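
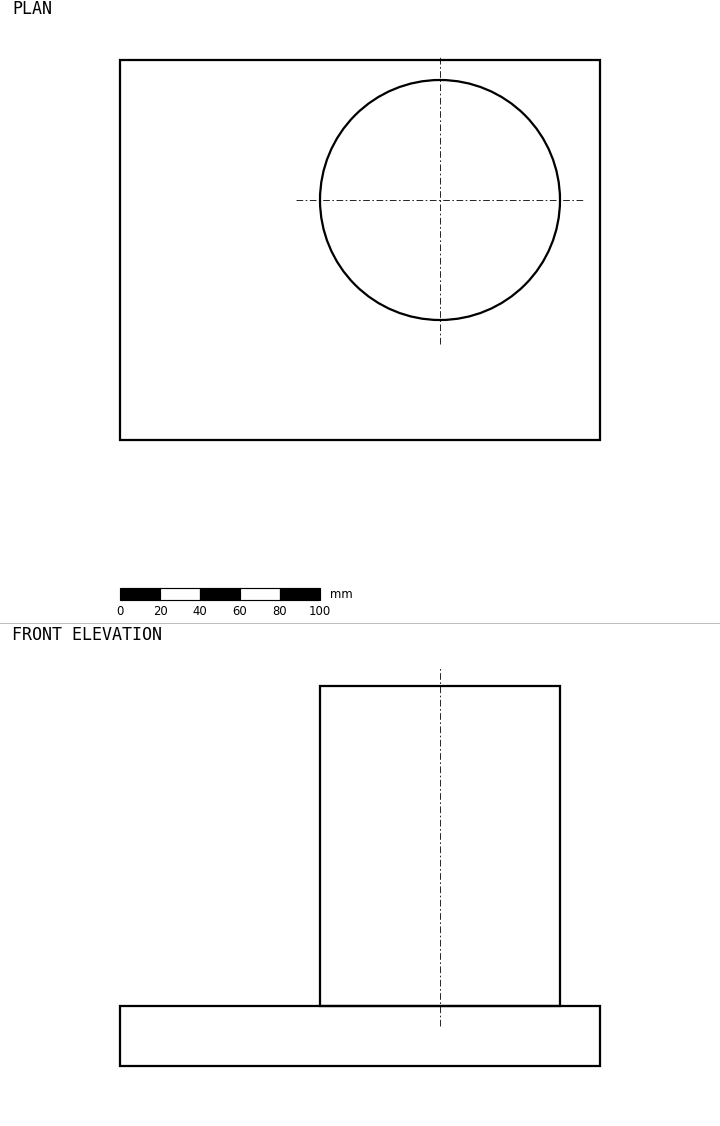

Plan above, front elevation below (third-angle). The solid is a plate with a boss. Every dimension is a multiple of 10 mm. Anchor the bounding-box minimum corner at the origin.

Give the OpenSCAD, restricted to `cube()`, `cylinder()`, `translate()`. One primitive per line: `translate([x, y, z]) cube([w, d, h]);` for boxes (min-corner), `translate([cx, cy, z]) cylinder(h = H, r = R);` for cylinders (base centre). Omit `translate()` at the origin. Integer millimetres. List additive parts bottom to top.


cube([240, 190, 30]);
translate([160, 120, 30]) cylinder(h = 160, r = 60);


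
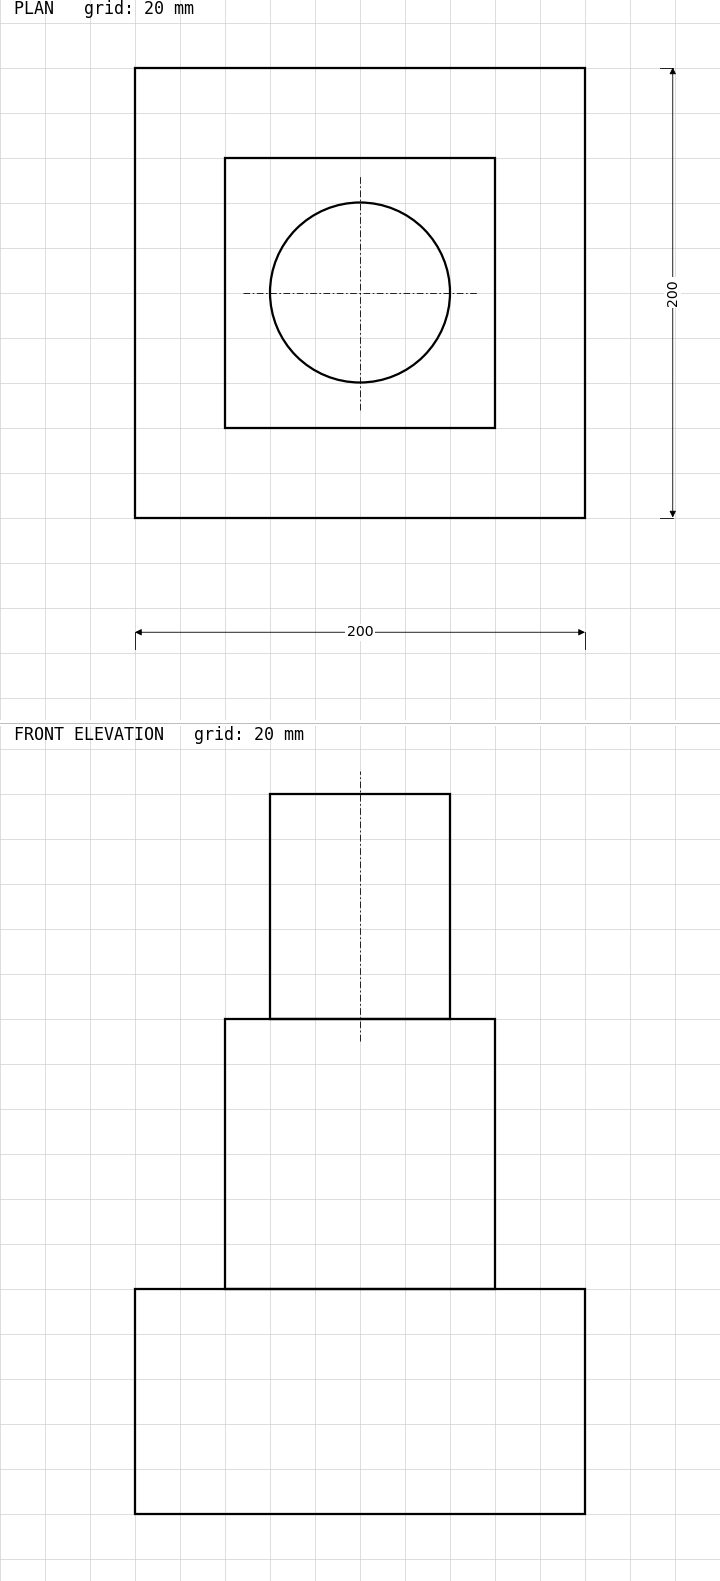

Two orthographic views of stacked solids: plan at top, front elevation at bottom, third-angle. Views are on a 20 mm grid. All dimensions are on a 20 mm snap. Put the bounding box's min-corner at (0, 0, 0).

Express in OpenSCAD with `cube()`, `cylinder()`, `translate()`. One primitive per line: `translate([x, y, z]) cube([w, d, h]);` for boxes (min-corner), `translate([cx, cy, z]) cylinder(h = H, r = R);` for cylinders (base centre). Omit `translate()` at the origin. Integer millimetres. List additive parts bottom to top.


cube([200, 200, 100]);
translate([40, 40, 100]) cube([120, 120, 120]);
translate([100, 100, 220]) cylinder(h = 100, r = 40);


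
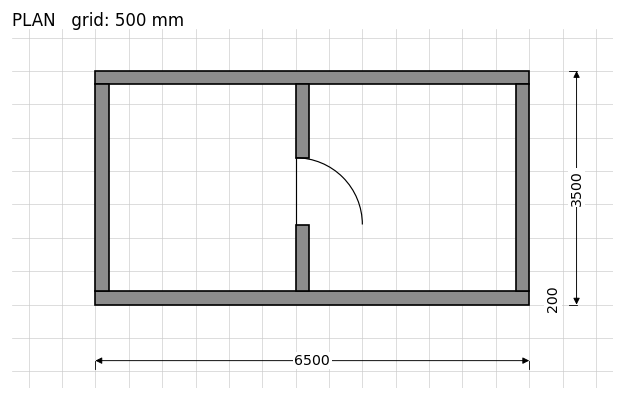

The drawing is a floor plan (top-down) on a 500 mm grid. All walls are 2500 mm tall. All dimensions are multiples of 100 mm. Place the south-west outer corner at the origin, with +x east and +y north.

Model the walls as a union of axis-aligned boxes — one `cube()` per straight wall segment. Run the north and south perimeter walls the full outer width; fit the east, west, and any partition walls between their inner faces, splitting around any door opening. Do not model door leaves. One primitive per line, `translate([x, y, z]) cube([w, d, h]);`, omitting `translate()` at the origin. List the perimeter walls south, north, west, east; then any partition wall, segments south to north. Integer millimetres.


cube([6500, 200, 2500]);
translate([0, 3300, 0]) cube([6500, 200, 2500]);
translate([0, 200, 0]) cube([200, 3100, 2500]);
translate([6300, 200, 0]) cube([200, 3100, 2500]);
translate([3000, 200, 0]) cube([200, 1000, 2500]);
translate([3000, 2200, 0]) cube([200, 1100, 2500]);


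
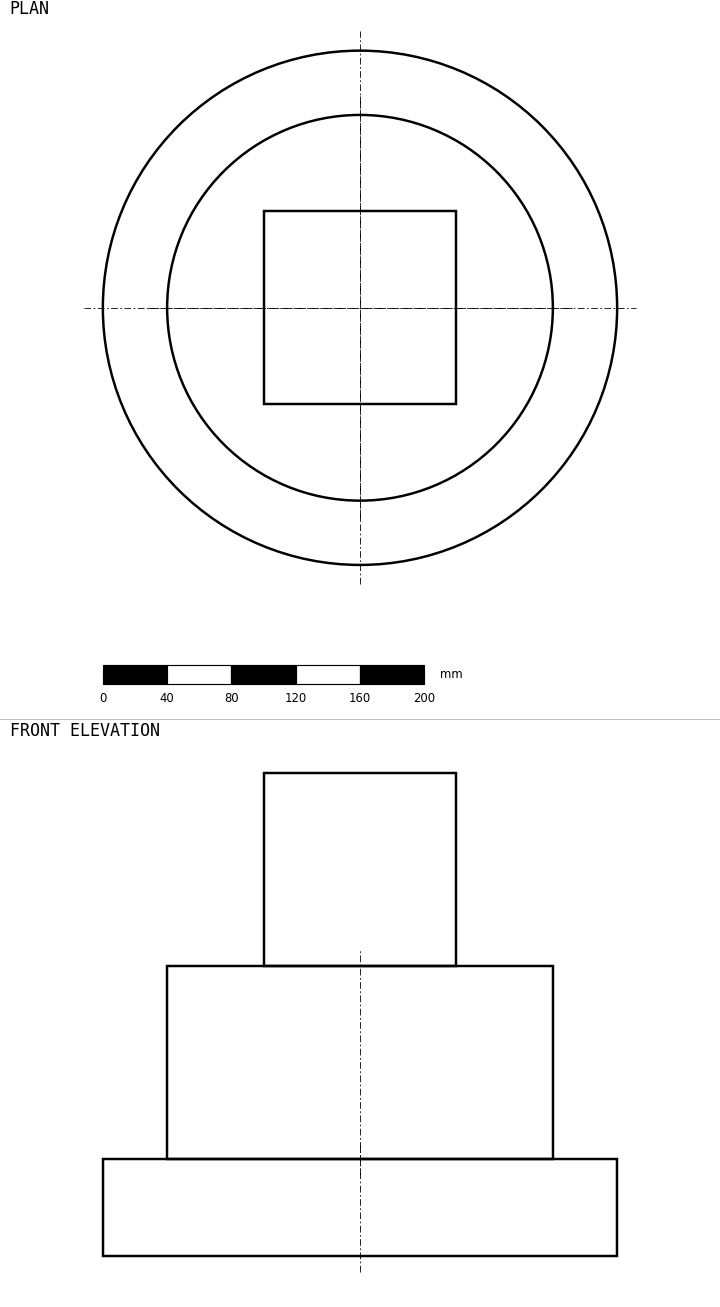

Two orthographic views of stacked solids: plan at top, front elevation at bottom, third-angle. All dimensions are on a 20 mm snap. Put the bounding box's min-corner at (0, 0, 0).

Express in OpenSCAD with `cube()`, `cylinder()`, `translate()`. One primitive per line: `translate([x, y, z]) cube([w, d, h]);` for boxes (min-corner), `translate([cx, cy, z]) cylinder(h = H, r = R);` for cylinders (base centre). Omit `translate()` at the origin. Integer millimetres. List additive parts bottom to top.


translate([160, 160, 0]) cylinder(h = 60, r = 160);
translate([160, 160, 60]) cylinder(h = 120, r = 120);
translate([100, 100, 180]) cube([120, 120, 120]);


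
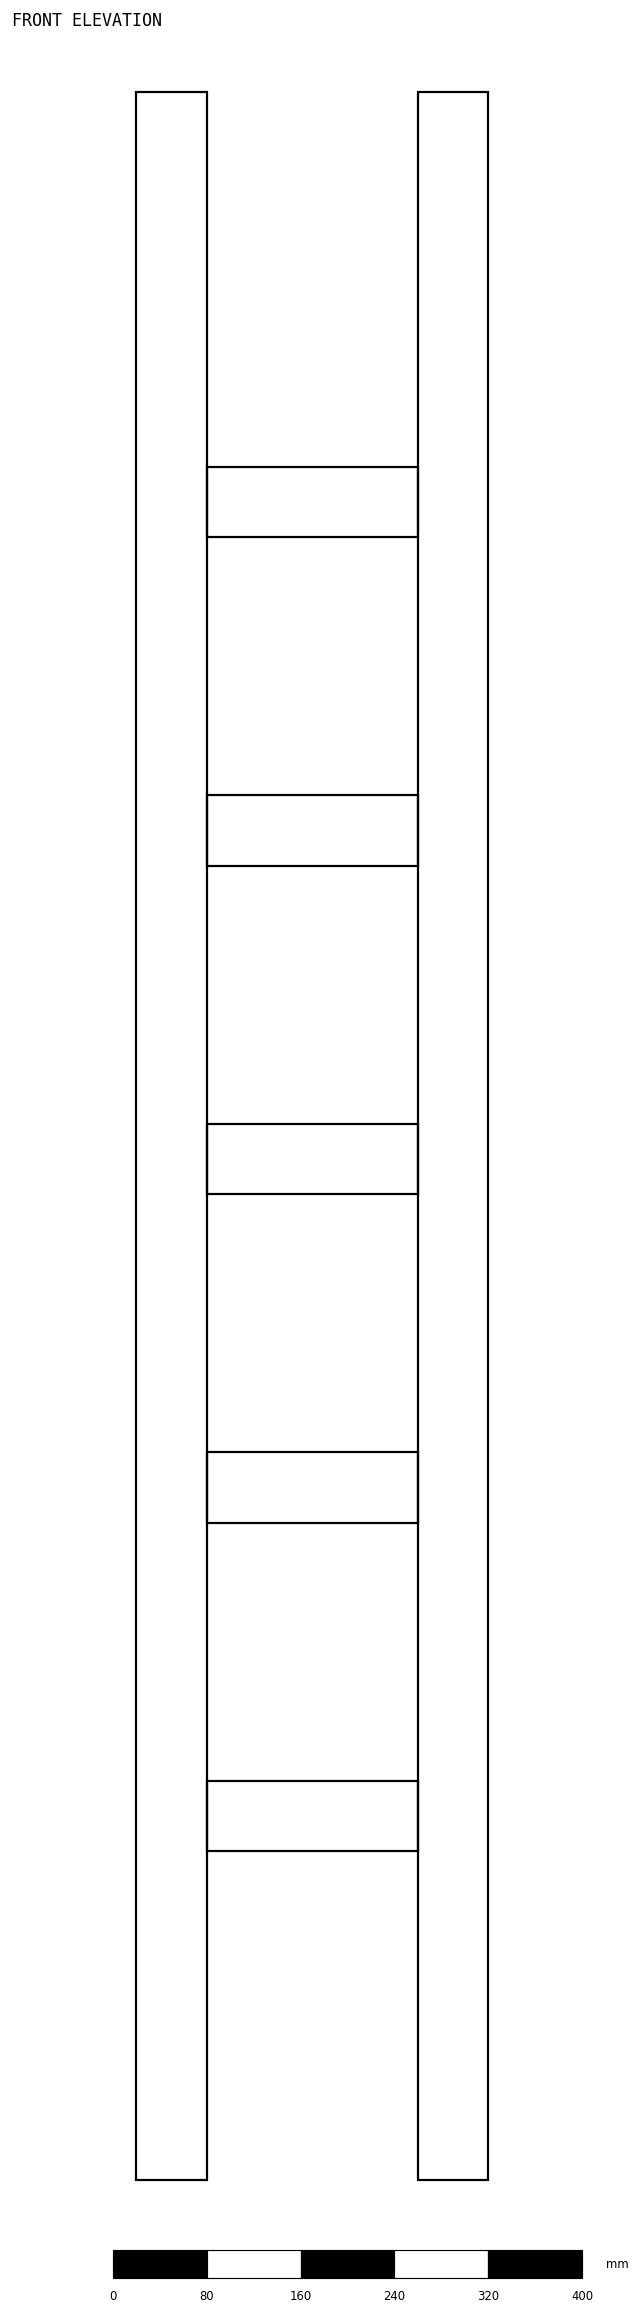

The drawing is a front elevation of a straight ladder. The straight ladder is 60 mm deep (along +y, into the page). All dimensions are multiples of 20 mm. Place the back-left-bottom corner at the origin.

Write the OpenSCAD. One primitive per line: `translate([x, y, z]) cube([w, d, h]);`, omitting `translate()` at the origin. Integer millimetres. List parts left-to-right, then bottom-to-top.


cube([60, 60, 1780]);
translate([60, 0, 280]) cube([180, 60, 60]);
translate([60, 0, 560]) cube([180, 60, 60]);
translate([60, 0, 840]) cube([180, 60, 60]);
translate([60, 0, 1120]) cube([180, 60, 60]);
translate([60, 0, 1400]) cube([180, 60, 60]);
translate([240, 0, 0]) cube([60, 60, 1780]);


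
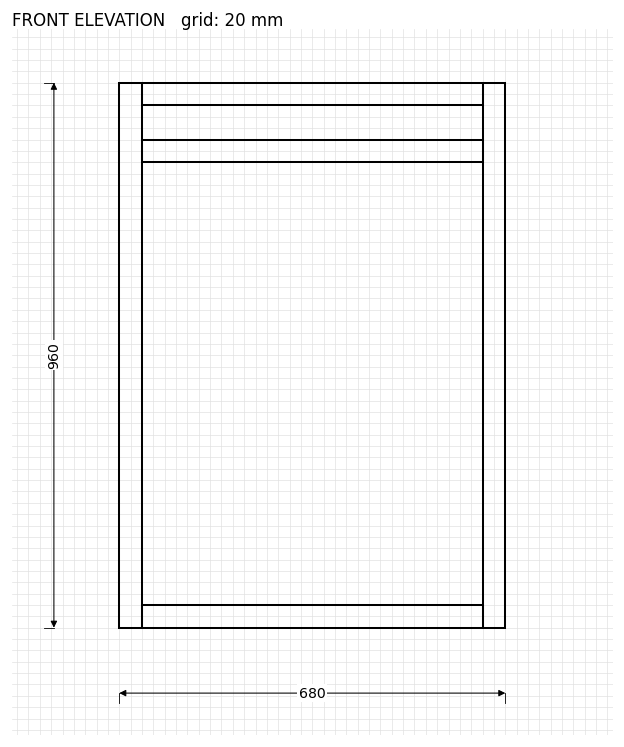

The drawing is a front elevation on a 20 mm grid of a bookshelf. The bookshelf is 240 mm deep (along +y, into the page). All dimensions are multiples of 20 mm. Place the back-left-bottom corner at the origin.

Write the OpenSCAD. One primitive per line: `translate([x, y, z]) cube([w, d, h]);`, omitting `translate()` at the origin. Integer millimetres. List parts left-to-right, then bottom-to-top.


cube([40, 240, 960]);
translate([40, 0, 0]) cube([600, 240, 40]);
translate([40, 0, 820]) cube([600, 240, 40]);
translate([40, 0, 920]) cube([600, 240, 40]);
translate([640, 0, 0]) cube([40, 240, 960]);


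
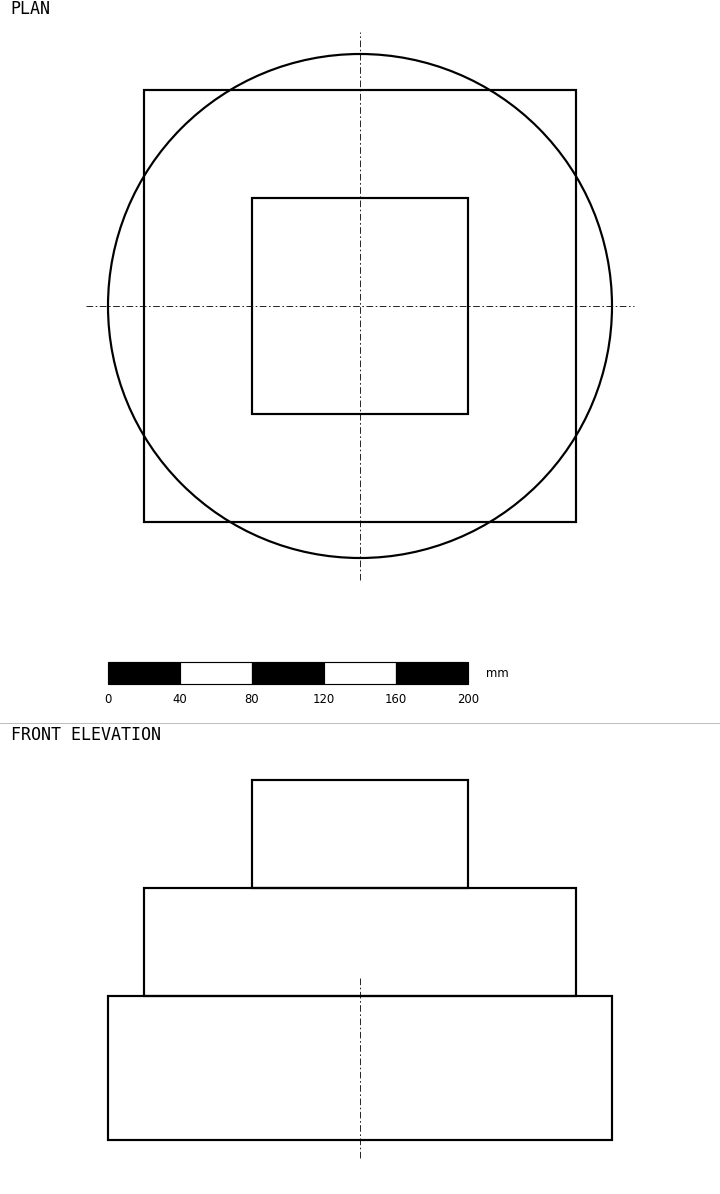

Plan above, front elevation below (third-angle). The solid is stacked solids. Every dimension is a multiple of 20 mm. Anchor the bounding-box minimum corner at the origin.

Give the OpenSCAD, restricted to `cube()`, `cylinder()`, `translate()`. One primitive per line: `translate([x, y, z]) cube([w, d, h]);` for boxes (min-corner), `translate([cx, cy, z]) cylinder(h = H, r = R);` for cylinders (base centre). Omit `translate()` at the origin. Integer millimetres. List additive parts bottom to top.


translate([140, 140, 0]) cylinder(h = 80, r = 140);
translate([20, 20, 80]) cube([240, 240, 60]);
translate([80, 80, 140]) cube([120, 120, 60]);


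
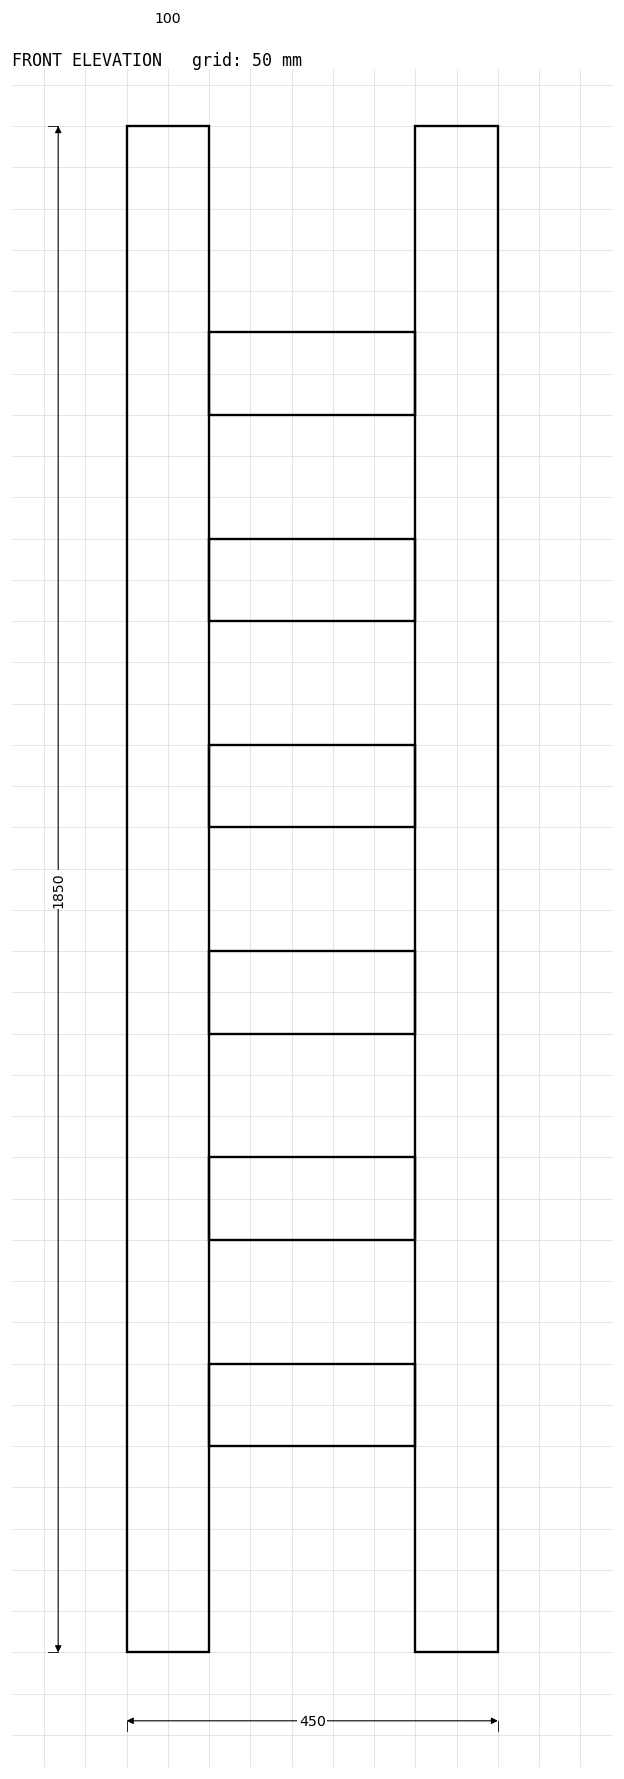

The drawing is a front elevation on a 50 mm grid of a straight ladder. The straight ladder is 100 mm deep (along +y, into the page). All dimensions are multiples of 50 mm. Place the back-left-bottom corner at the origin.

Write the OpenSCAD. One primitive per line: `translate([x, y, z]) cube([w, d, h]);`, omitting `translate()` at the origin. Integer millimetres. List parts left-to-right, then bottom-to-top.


cube([100, 100, 1850]);
translate([100, 0, 250]) cube([250, 100, 100]);
translate([100, 0, 500]) cube([250, 100, 100]);
translate([100, 0, 750]) cube([250, 100, 100]);
translate([100, 0, 1000]) cube([250, 100, 100]);
translate([100, 0, 1250]) cube([250, 100, 100]);
translate([100, 0, 1500]) cube([250, 100, 100]);
translate([350, 0, 0]) cube([100, 100, 1850]);


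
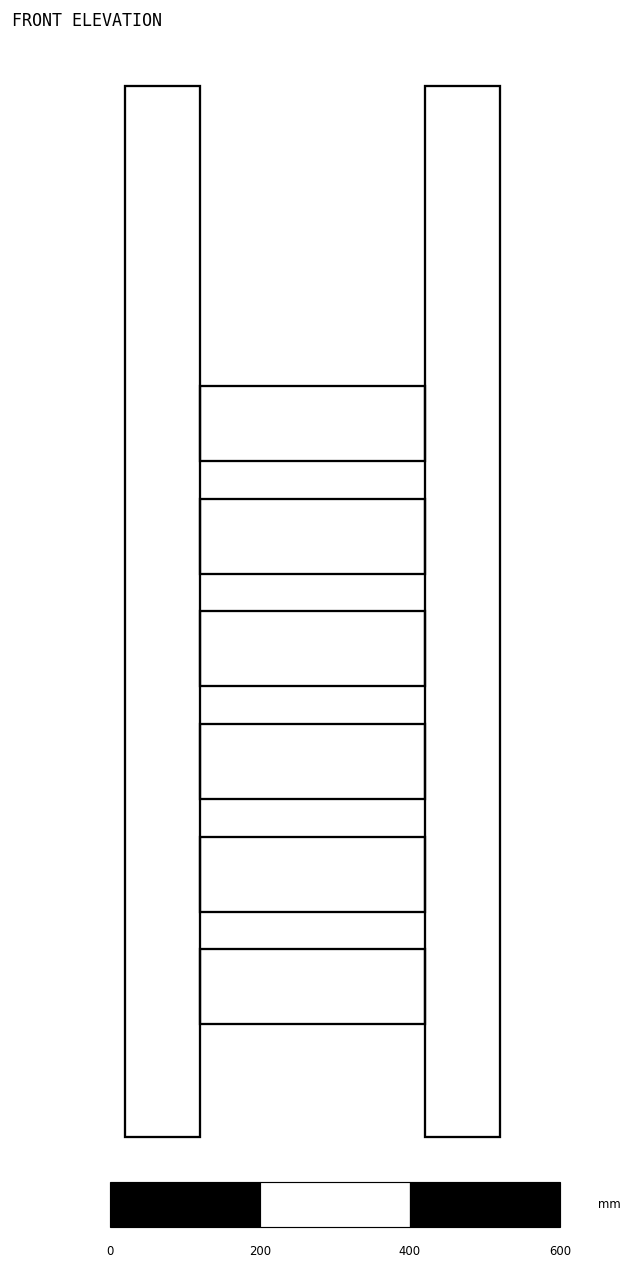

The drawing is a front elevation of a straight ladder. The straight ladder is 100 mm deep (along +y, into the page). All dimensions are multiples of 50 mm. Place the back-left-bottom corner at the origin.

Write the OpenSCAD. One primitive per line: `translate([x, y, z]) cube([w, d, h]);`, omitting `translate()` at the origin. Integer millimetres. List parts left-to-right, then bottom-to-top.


cube([100, 100, 1400]);
translate([100, 0, 150]) cube([300, 100, 100]);
translate([100, 0, 300]) cube([300, 100, 100]);
translate([100, 0, 450]) cube([300, 100, 100]);
translate([100, 0, 600]) cube([300, 100, 100]);
translate([100, 0, 750]) cube([300, 100, 100]);
translate([100, 0, 900]) cube([300, 100, 100]);
translate([400, 0, 0]) cube([100, 100, 1400]);


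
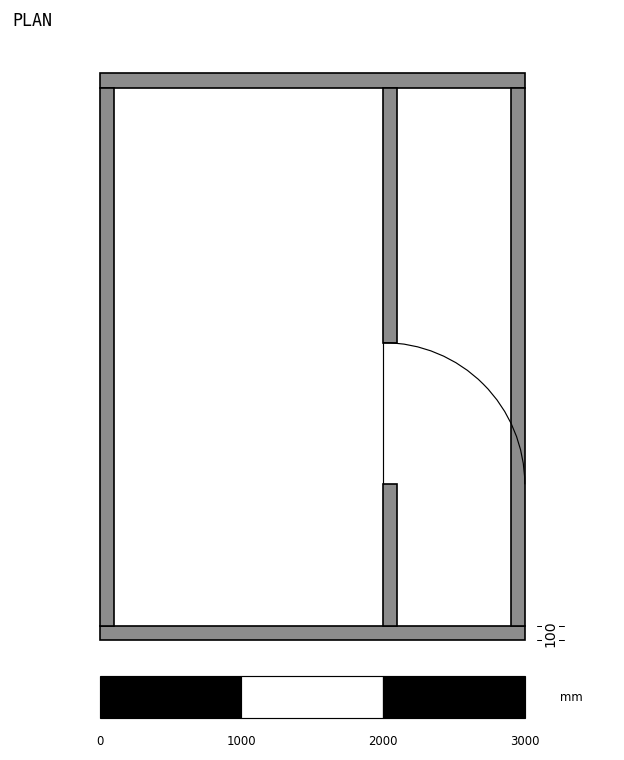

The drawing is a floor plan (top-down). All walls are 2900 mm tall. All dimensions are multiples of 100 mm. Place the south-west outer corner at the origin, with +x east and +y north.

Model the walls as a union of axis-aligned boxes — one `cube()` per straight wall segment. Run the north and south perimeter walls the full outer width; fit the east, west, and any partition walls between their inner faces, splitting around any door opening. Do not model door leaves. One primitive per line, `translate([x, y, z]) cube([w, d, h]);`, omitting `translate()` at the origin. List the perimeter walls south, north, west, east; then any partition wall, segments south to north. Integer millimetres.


cube([3000, 100, 2900]);
translate([0, 3900, 0]) cube([3000, 100, 2900]);
translate([0, 100, 0]) cube([100, 3800, 2900]);
translate([2900, 100, 0]) cube([100, 3800, 2900]);
translate([2000, 100, 0]) cube([100, 1000, 2900]);
translate([2000, 2100, 0]) cube([100, 1800, 2900]);


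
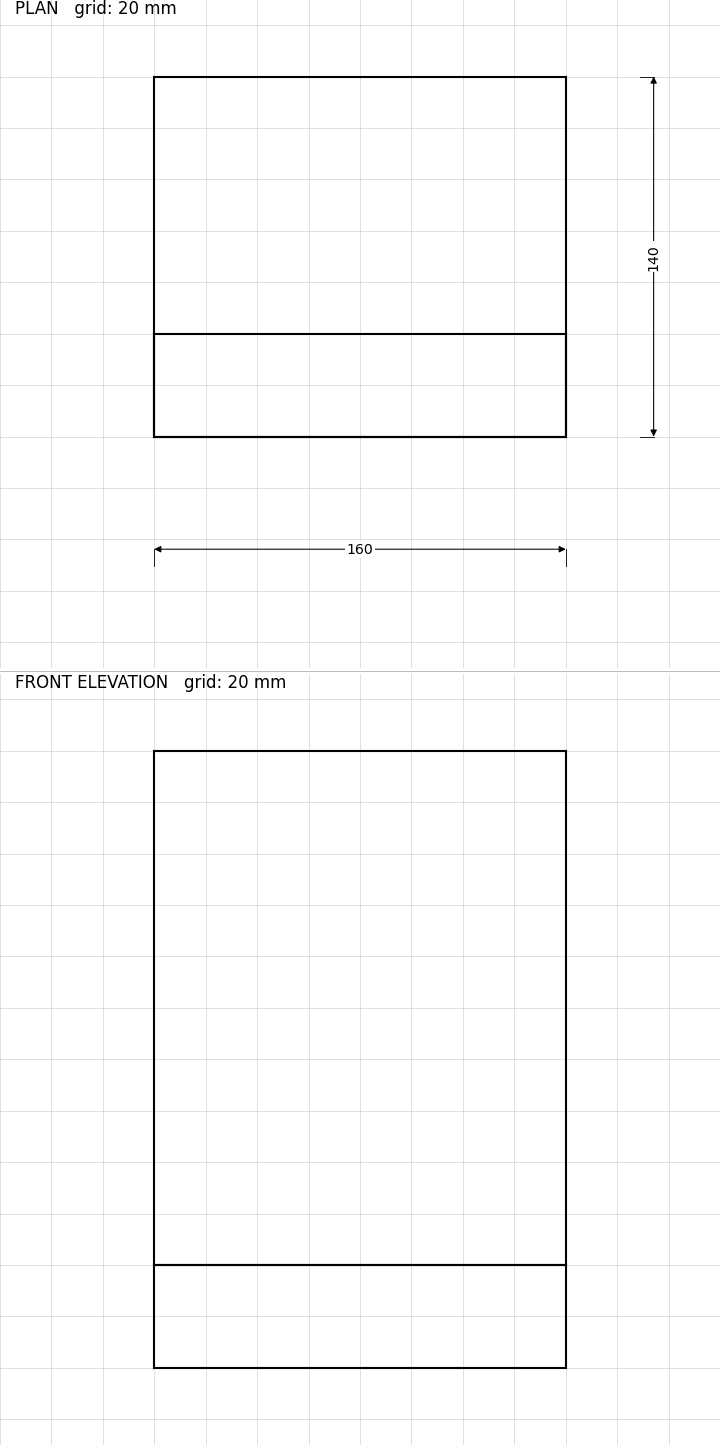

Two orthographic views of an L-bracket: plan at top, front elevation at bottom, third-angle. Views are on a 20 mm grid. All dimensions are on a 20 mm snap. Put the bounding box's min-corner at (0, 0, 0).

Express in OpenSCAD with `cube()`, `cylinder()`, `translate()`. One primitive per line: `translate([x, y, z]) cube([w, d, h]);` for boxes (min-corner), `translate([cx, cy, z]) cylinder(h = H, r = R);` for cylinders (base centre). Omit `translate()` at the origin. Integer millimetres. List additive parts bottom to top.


cube([160, 140, 40]);
translate([0, 0, 40]) cube([160, 40, 200]);


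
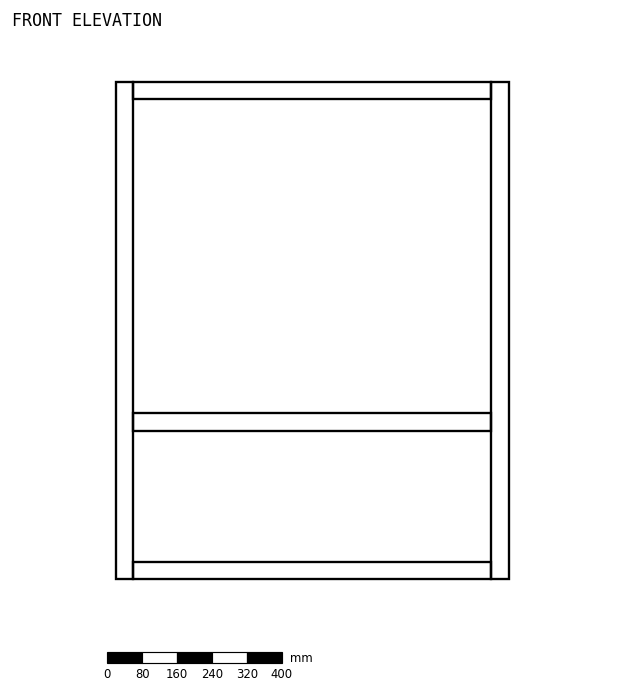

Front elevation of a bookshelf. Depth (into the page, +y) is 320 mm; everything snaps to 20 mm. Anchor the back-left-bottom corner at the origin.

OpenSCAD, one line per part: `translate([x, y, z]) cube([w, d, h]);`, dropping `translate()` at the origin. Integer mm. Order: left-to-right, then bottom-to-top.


cube([40, 320, 1140]);
translate([40, 0, 0]) cube([820, 320, 40]);
translate([40, 0, 340]) cube([820, 320, 40]);
translate([40, 0, 1100]) cube([820, 320, 40]);
translate([860, 0, 0]) cube([40, 320, 1140]);


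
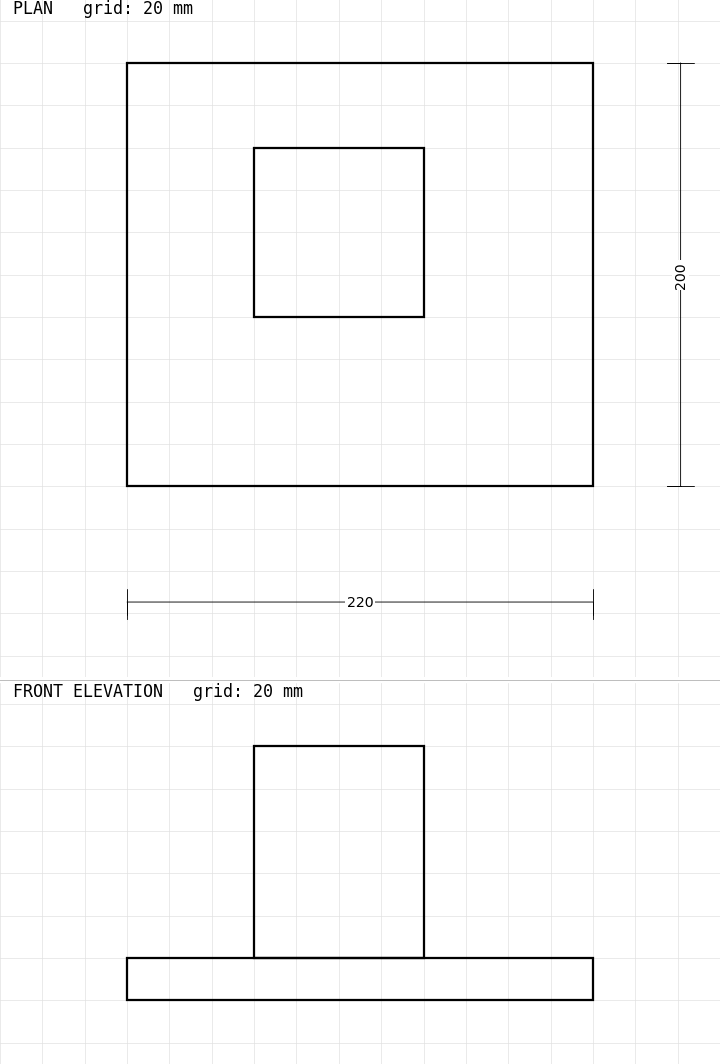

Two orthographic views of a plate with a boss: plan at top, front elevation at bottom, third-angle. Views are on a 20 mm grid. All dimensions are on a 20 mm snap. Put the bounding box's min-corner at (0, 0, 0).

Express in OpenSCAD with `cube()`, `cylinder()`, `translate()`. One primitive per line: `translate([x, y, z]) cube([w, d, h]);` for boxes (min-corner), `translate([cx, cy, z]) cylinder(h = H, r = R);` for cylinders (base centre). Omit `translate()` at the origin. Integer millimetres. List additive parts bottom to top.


cube([220, 200, 20]);
translate([60, 80, 20]) cube([80, 80, 100]);


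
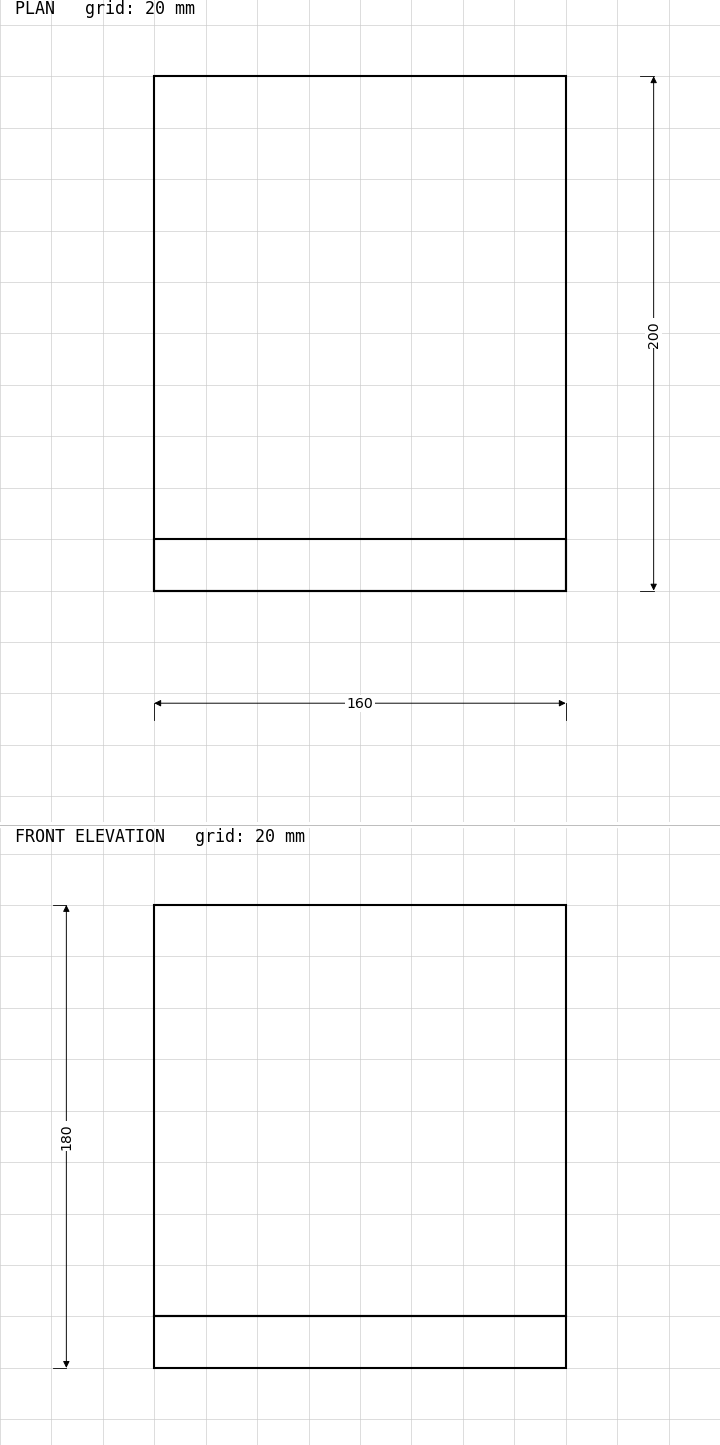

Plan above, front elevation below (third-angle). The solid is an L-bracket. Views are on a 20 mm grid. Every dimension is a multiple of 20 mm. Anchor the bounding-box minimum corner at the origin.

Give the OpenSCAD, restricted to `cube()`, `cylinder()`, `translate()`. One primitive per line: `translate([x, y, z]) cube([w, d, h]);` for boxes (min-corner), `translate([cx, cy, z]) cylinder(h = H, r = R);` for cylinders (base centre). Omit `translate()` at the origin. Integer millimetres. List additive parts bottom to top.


cube([160, 200, 20]);
translate([0, 0, 20]) cube([160, 20, 160]);


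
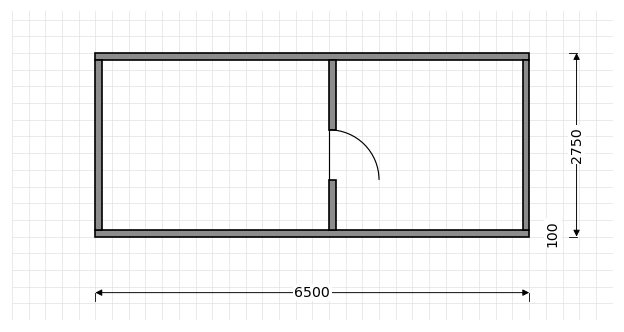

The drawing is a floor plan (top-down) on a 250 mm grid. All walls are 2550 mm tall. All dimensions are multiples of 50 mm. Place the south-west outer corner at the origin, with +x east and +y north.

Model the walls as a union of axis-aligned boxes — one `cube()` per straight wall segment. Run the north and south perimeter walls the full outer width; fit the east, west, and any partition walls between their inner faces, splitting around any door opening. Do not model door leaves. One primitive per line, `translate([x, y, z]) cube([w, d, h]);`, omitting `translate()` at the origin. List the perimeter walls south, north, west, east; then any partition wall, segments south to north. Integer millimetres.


cube([6500, 100, 2550]);
translate([0, 2650, 0]) cube([6500, 100, 2550]);
translate([0, 100, 0]) cube([100, 2550, 2550]);
translate([6400, 100, 0]) cube([100, 2550, 2550]);
translate([3500, 100, 0]) cube([100, 750, 2550]);
translate([3500, 1600, 0]) cube([100, 1050, 2550]);


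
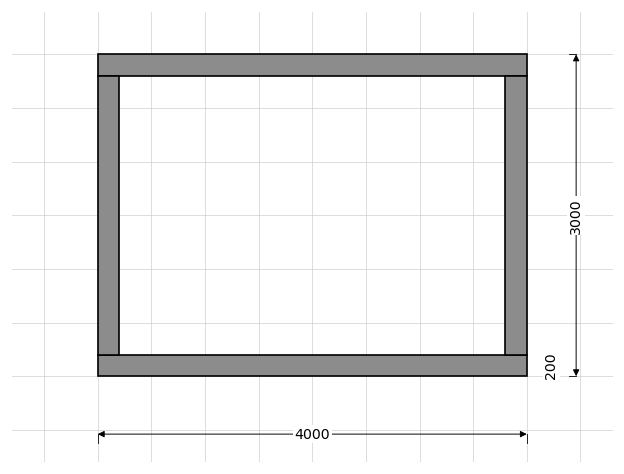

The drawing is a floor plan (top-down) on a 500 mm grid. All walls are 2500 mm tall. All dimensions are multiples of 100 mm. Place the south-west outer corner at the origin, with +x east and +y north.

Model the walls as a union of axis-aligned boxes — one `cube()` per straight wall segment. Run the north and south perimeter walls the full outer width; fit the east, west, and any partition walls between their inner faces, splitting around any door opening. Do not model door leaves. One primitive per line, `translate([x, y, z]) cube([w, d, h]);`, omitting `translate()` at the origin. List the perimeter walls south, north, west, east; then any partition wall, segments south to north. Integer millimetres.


cube([4000, 200, 2500]);
translate([0, 2800, 0]) cube([4000, 200, 2500]);
translate([0, 200, 0]) cube([200, 2600, 2500]);
translate([3800, 200, 0]) cube([200, 2600, 2500]);


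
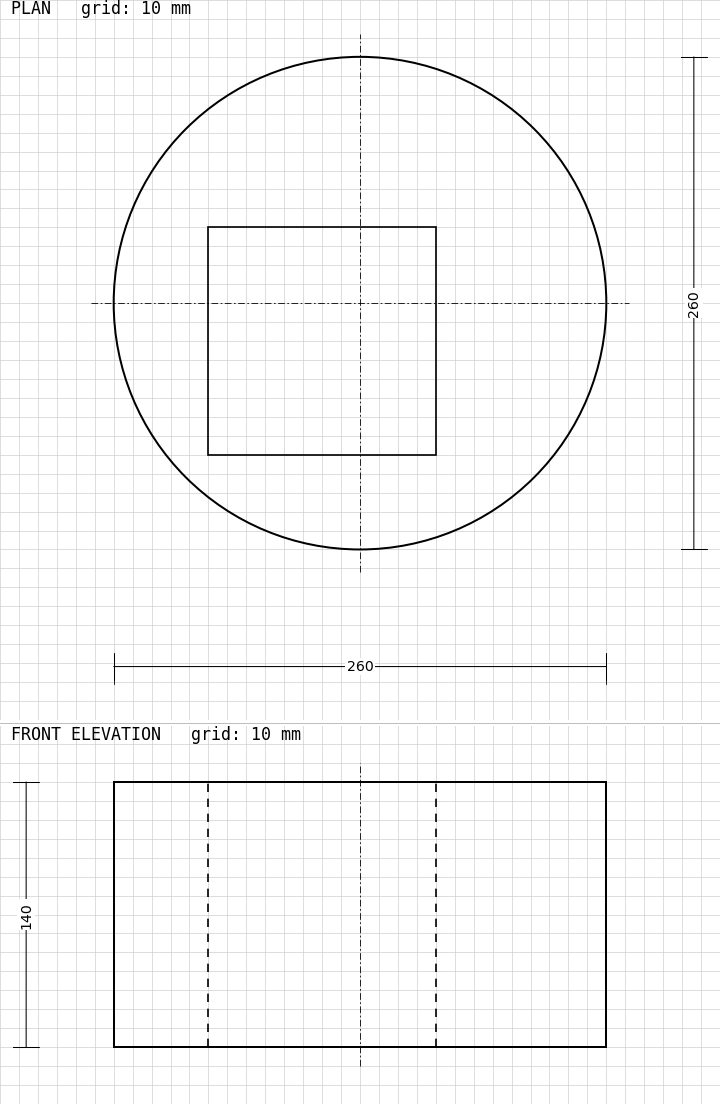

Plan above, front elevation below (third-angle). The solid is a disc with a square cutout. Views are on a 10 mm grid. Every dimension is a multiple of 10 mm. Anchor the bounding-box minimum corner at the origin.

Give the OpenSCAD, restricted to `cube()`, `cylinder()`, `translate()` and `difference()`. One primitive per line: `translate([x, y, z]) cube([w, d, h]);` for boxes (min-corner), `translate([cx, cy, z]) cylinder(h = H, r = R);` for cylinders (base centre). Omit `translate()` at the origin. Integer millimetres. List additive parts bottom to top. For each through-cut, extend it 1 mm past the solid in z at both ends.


difference() {
  translate([130, 130, 0]) cylinder(h = 140, r = 130);
  translate([50, 50, -1]) cube([120, 120, 142]);
}


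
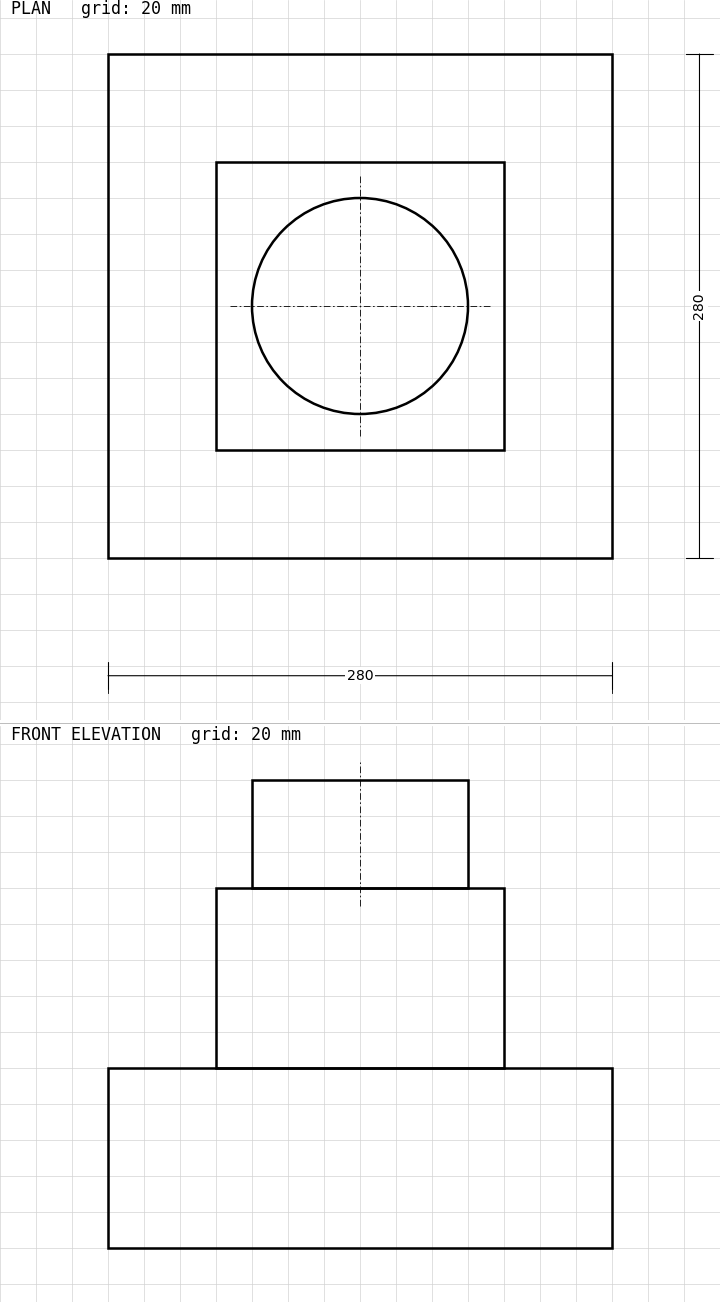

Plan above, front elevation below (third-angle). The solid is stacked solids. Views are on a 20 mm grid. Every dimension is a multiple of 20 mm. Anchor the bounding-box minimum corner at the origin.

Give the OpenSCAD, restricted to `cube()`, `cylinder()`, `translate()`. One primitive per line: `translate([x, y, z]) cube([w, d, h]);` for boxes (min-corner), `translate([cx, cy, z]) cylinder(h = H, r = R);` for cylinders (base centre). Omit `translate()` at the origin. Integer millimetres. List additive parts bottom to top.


cube([280, 280, 100]);
translate([60, 60, 100]) cube([160, 160, 100]);
translate([140, 140, 200]) cylinder(h = 60, r = 60);


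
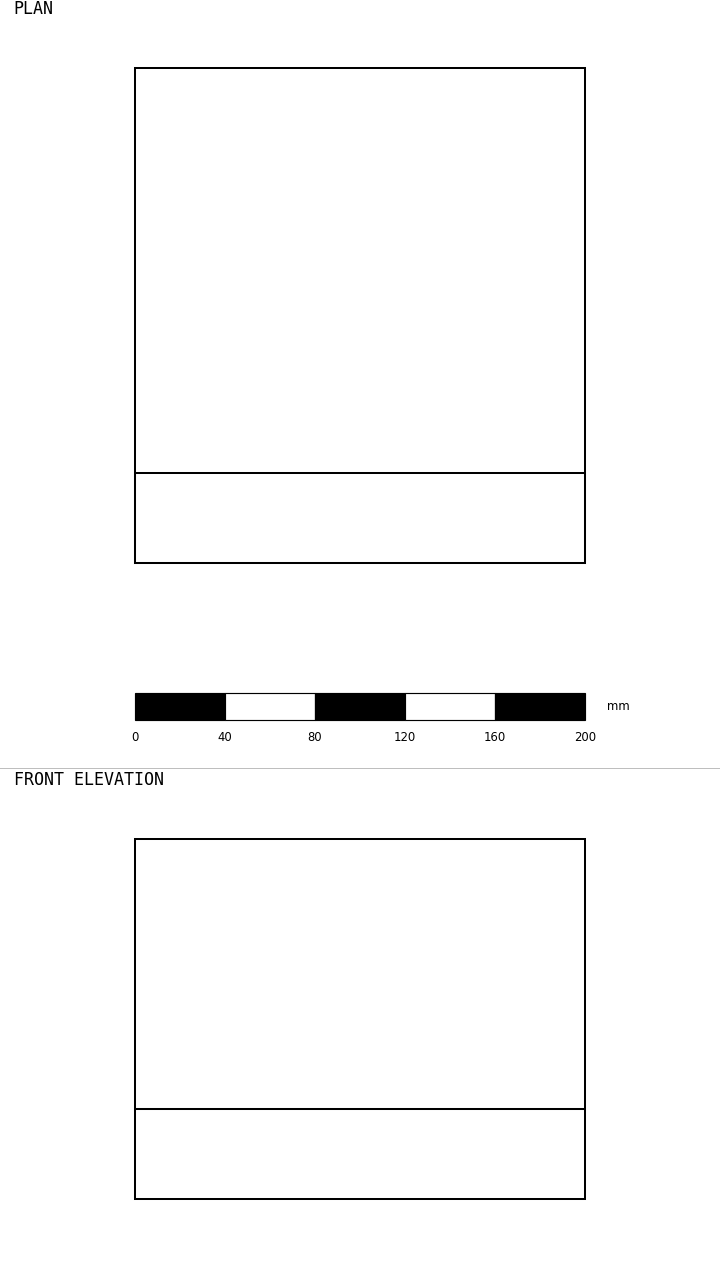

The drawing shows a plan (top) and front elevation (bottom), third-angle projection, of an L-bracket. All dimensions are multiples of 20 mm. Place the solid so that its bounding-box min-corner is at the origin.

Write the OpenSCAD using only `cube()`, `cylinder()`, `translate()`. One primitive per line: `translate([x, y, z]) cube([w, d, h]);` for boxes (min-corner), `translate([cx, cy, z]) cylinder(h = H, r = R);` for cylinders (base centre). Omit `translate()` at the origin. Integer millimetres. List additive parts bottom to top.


cube([200, 220, 40]);
translate([0, 0, 40]) cube([200, 40, 120]);


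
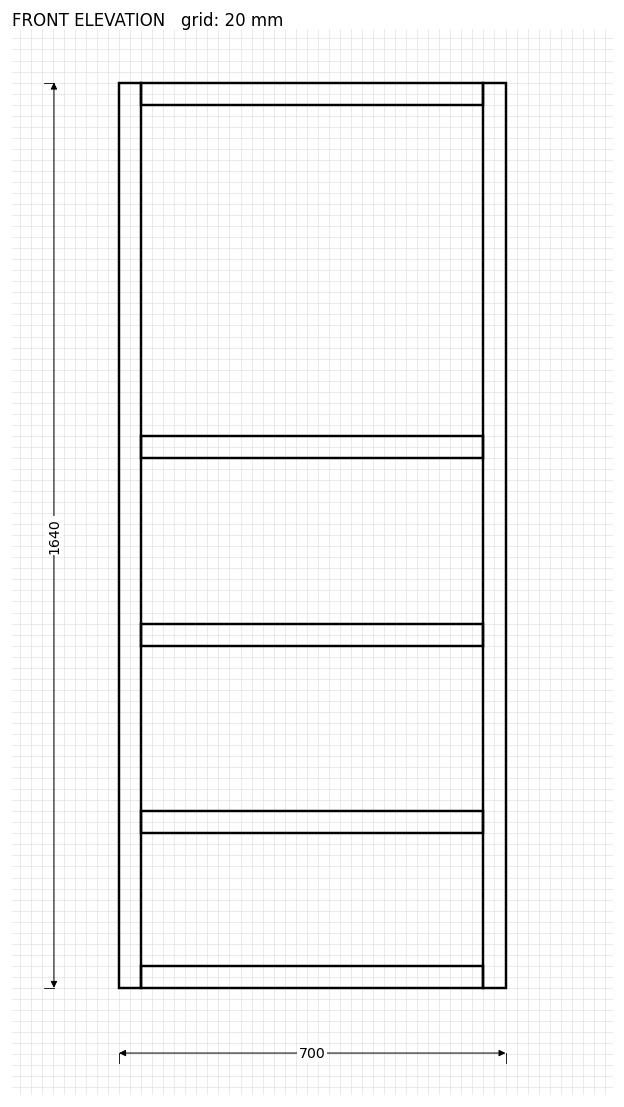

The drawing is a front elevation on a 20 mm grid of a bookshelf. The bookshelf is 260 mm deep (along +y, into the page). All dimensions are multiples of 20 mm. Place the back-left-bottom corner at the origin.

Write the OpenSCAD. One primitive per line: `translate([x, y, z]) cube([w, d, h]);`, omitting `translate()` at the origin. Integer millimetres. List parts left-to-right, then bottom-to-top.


cube([40, 260, 1640]);
translate([40, 0, 0]) cube([620, 260, 40]);
translate([40, 0, 280]) cube([620, 260, 40]);
translate([40, 0, 620]) cube([620, 260, 40]);
translate([40, 0, 960]) cube([620, 260, 40]);
translate([40, 0, 1600]) cube([620, 260, 40]);
translate([660, 0, 0]) cube([40, 260, 1640]);


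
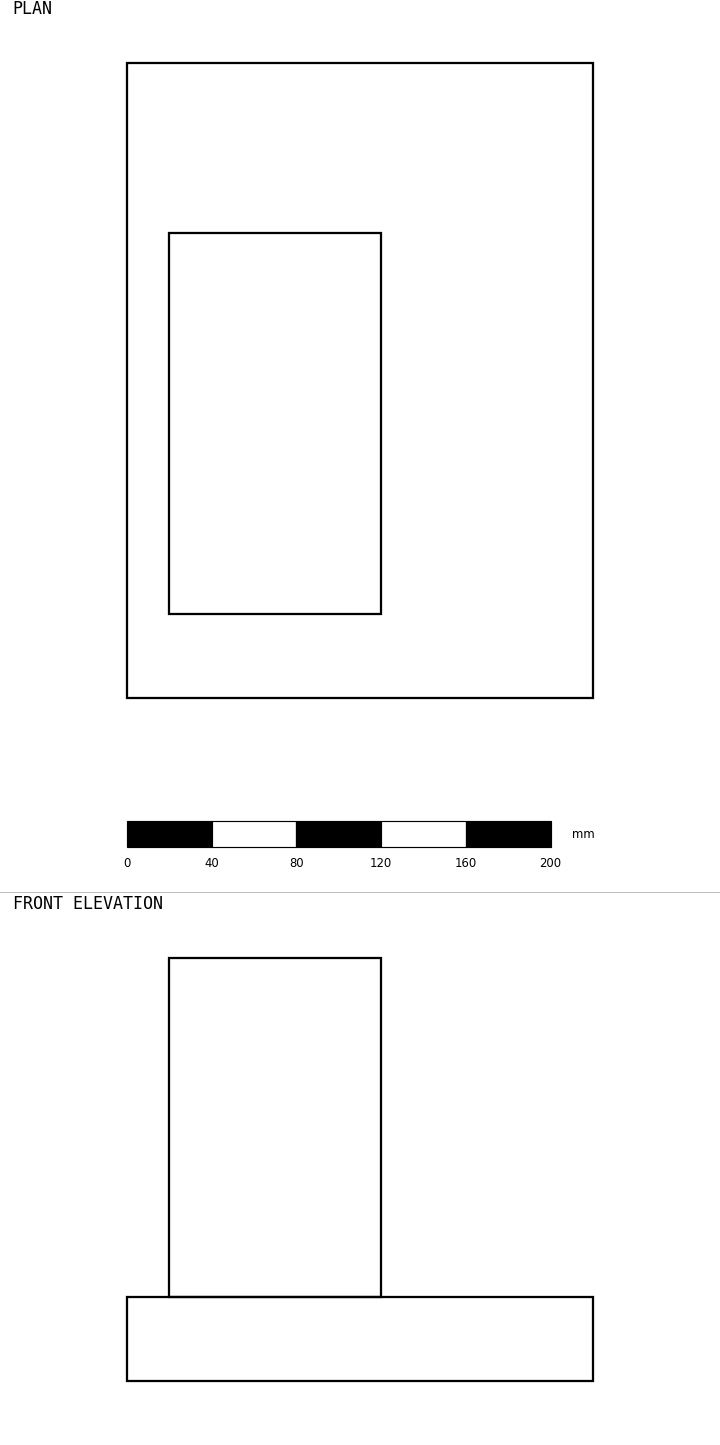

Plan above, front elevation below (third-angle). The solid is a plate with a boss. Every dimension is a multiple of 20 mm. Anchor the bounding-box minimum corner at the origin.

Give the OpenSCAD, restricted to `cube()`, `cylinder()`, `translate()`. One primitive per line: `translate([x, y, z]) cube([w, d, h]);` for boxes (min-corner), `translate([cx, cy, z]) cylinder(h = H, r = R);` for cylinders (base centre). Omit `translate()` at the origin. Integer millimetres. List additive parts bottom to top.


cube([220, 300, 40]);
translate([20, 40, 40]) cube([100, 180, 160]);


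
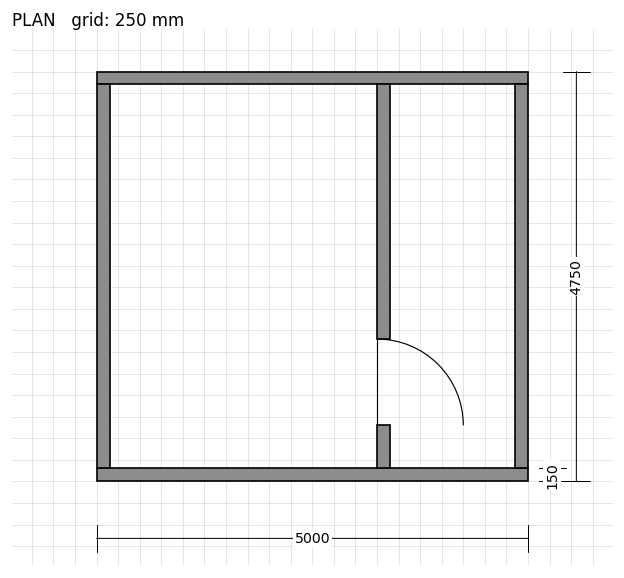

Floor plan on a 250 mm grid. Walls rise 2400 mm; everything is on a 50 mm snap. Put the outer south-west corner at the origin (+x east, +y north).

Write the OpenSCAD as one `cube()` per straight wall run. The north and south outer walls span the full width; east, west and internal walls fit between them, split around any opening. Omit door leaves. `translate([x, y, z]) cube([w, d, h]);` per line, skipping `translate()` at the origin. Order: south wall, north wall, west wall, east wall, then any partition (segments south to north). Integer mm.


cube([5000, 150, 2400]);
translate([0, 4600, 0]) cube([5000, 150, 2400]);
translate([0, 150, 0]) cube([150, 4450, 2400]);
translate([4850, 150, 0]) cube([150, 4450, 2400]);
translate([3250, 150, 0]) cube([150, 500, 2400]);
translate([3250, 1650, 0]) cube([150, 2950, 2400]);


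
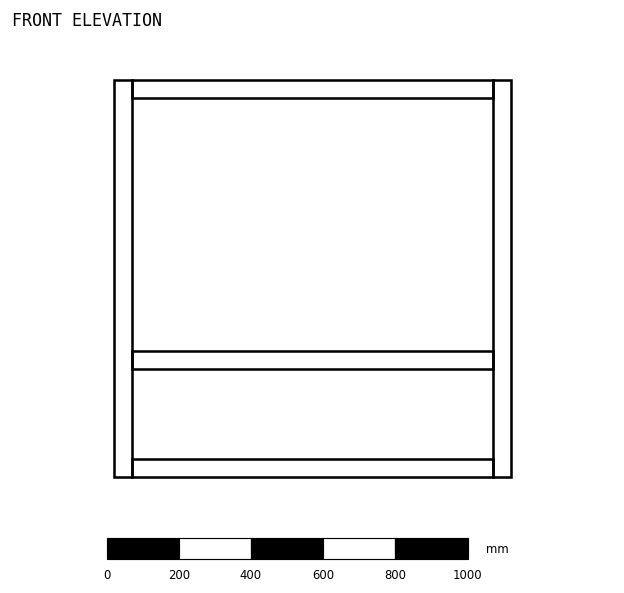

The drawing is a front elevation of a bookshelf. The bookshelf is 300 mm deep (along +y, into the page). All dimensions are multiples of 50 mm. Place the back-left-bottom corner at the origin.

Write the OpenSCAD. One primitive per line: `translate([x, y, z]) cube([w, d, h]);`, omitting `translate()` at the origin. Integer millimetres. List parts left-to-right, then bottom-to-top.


cube([50, 300, 1100]);
translate([50, 0, 0]) cube([1000, 300, 50]);
translate([50, 0, 300]) cube([1000, 300, 50]);
translate([50, 0, 1050]) cube([1000, 300, 50]);
translate([1050, 0, 0]) cube([50, 300, 1100]);


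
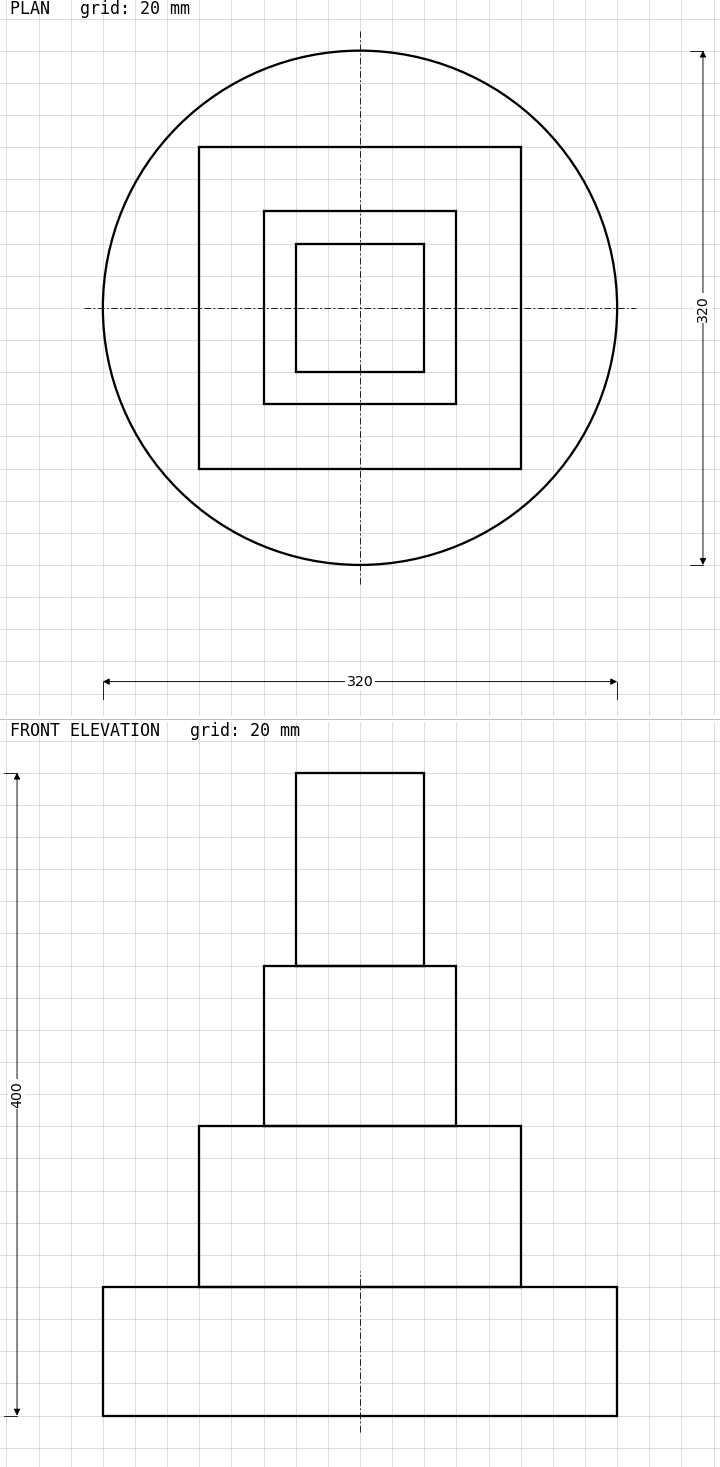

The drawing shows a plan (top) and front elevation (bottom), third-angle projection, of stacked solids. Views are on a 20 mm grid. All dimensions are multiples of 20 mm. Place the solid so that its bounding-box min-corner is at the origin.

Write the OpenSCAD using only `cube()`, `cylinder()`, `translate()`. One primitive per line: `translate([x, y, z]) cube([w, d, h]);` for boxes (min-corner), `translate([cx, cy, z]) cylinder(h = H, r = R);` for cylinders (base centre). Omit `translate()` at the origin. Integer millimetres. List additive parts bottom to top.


translate([160, 160, 0]) cylinder(h = 80, r = 160);
translate([60, 60, 80]) cube([200, 200, 100]);
translate([100, 100, 180]) cube([120, 120, 100]);
translate([120, 120, 280]) cube([80, 80, 120]);


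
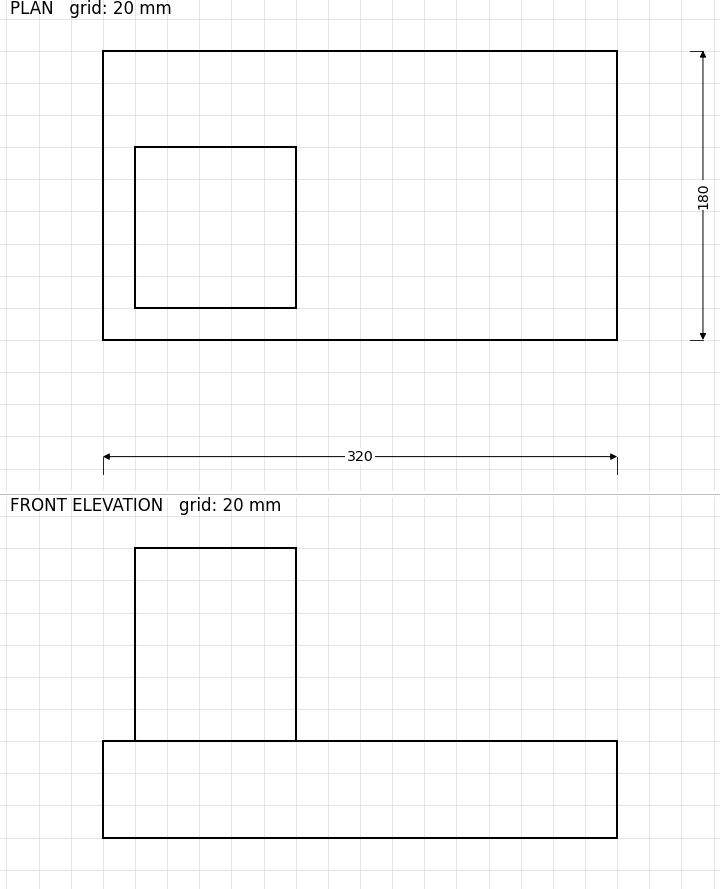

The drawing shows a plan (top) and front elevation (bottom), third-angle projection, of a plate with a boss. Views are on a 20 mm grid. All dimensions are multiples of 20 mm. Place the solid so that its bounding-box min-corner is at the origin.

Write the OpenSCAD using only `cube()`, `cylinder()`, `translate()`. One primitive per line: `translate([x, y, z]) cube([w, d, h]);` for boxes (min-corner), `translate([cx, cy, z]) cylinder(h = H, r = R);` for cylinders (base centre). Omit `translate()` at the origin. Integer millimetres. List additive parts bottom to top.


cube([320, 180, 60]);
translate([20, 20, 60]) cube([100, 100, 120]);


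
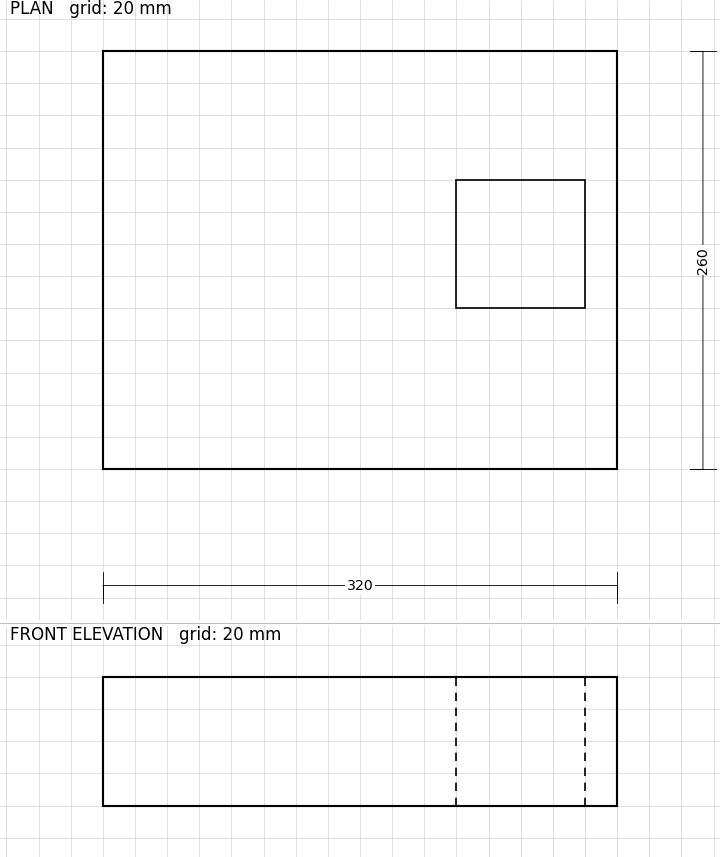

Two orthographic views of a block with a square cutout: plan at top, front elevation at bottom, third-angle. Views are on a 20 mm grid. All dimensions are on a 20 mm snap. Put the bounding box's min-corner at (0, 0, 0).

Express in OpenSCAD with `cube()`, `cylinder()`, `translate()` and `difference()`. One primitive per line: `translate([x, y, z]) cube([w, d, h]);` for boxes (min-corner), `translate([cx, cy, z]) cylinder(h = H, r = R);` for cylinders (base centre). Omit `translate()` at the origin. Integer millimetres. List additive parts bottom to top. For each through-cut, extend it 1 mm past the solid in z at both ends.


difference() {
  cube([320, 260, 80]);
  translate([220, 100, -1]) cube([80, 80, 82]);
}


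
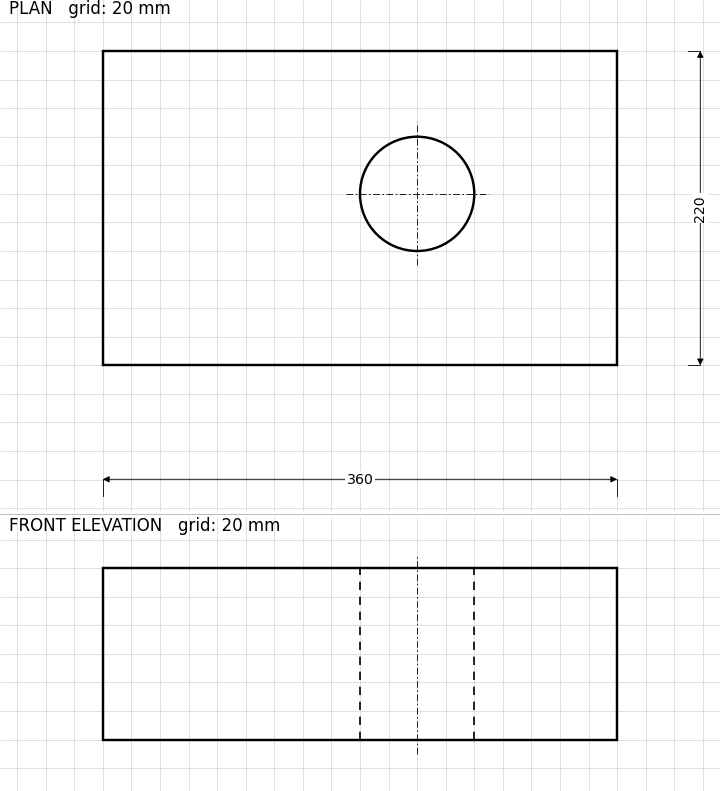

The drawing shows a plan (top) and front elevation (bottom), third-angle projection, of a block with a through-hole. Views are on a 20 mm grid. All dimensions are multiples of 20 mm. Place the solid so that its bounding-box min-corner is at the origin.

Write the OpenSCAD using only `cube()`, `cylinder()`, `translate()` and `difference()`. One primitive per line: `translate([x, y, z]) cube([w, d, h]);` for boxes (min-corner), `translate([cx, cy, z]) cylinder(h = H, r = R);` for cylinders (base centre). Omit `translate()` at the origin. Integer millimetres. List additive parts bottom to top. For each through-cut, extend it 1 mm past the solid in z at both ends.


difference() {
  cube([360, 220, 120]);
  translate([220, 120, -1]) cylinder(h = 122, r = 40);
}


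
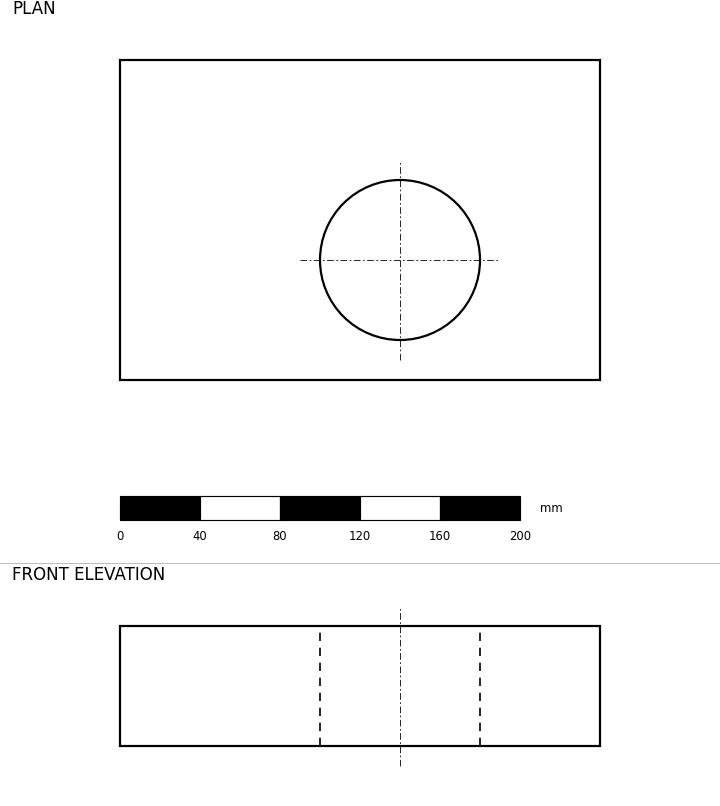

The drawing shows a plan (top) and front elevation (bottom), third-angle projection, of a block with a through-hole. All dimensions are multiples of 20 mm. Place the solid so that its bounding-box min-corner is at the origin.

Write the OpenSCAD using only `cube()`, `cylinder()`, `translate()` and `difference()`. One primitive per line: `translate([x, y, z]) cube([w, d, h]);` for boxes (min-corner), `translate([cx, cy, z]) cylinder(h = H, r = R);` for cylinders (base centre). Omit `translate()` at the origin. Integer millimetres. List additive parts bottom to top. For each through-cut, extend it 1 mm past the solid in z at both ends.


difference() {
  cube([240, 160, 60]);
  translate([140, 60, -1]) cylinder(h = 62, r = 40);
}


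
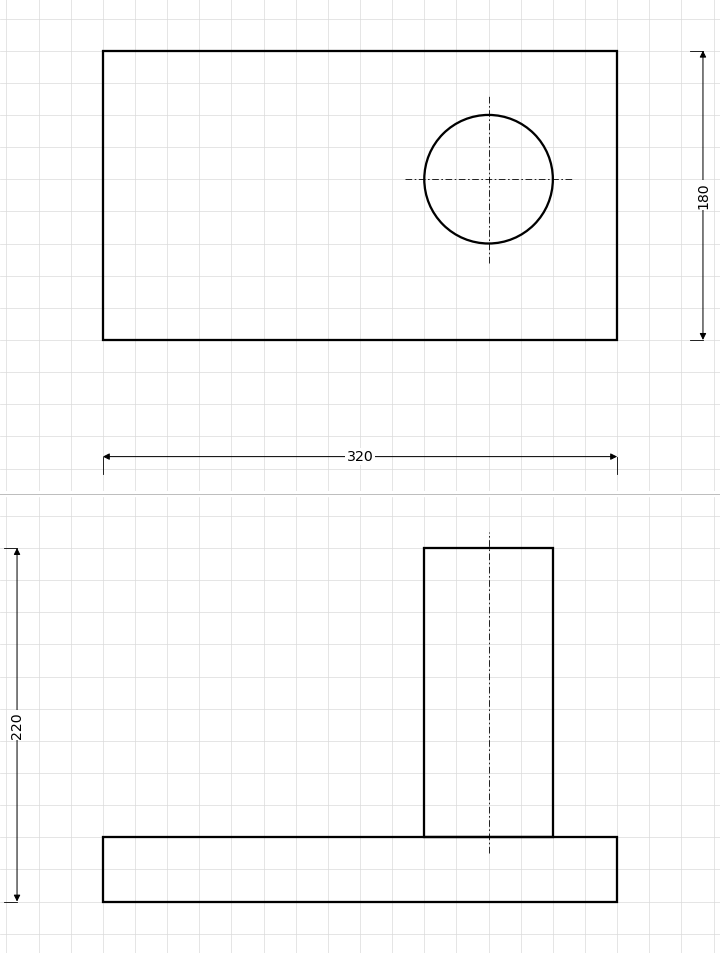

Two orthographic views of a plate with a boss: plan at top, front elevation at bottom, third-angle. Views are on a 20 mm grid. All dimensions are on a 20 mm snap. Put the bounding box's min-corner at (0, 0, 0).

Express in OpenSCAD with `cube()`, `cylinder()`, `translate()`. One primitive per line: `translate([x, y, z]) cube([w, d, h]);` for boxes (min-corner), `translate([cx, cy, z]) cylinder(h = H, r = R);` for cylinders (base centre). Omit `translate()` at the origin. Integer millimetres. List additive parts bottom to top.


cube([320, 180, 40]);
translate([240, 100, 40]) cylinder(h = 180, r = 40);


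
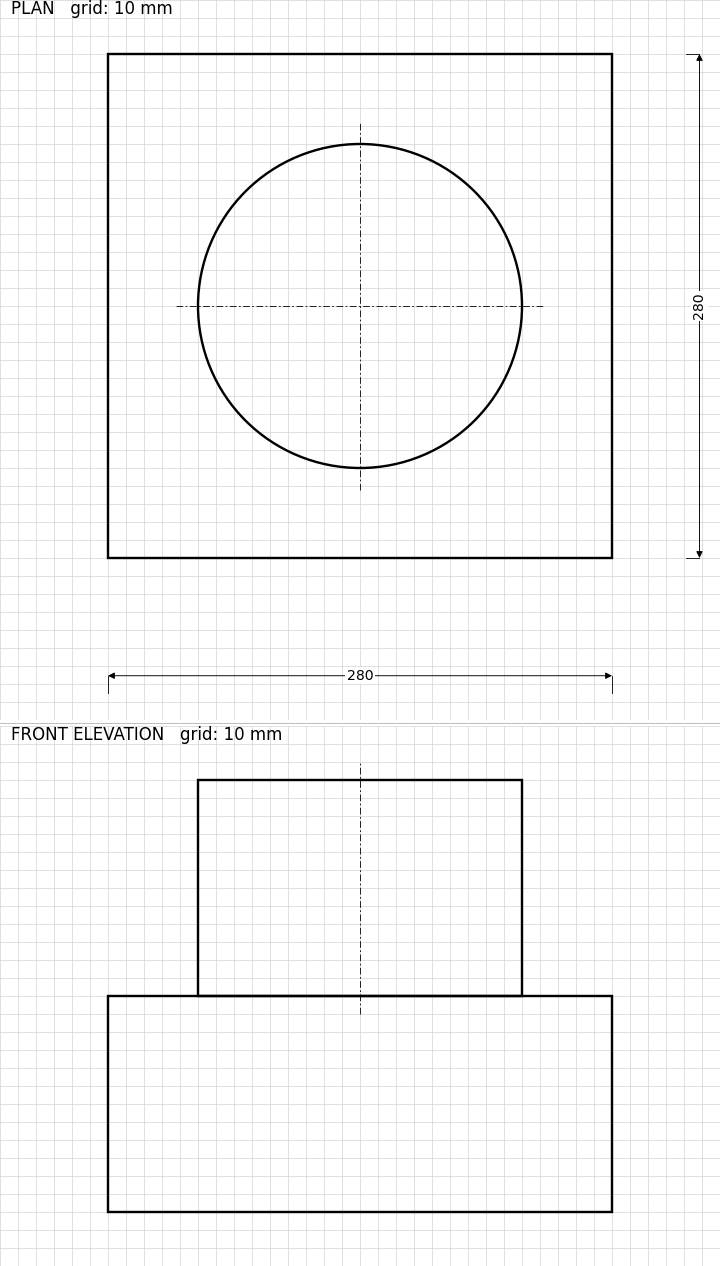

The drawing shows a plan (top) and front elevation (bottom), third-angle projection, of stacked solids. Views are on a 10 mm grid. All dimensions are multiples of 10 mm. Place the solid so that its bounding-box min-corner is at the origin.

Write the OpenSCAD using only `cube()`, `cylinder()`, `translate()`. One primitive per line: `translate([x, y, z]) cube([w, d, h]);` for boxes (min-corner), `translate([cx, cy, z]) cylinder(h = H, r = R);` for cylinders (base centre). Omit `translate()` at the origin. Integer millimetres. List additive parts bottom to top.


cube([280, 280, 120]);
translate([140, 140, 120]) cylinder(h = 120, r = 90);


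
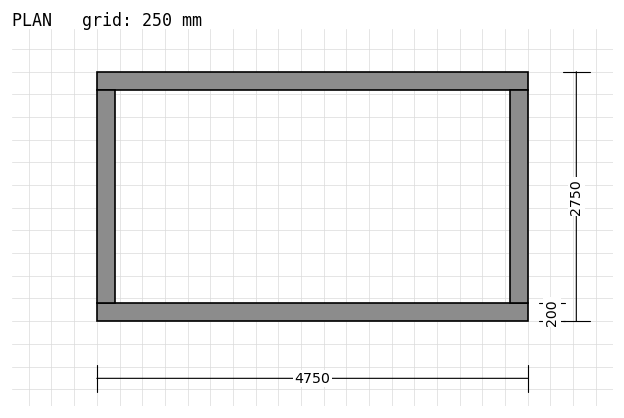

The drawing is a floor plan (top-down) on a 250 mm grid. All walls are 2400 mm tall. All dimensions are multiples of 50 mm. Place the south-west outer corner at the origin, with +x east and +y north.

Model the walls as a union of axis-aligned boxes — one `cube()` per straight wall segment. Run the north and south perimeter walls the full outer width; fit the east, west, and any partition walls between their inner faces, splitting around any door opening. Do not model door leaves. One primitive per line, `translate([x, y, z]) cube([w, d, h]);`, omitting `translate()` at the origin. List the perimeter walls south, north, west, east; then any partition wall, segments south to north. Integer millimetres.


cube([4750, 200, 2400]);
translate([0, 2550, 0]) cube([4750, 200, 2400]);
translate([0, 200, 0]) cube([200, 2350, 2400]);
translate([4550, 200, 0]) cube([200, 2350, 2400]);


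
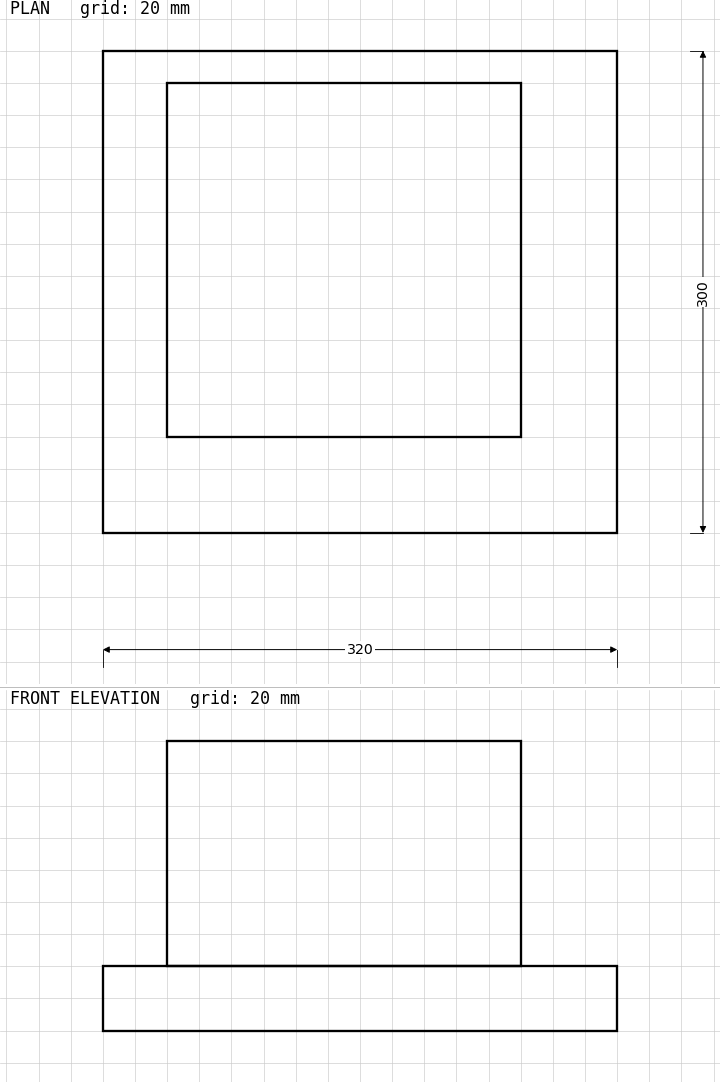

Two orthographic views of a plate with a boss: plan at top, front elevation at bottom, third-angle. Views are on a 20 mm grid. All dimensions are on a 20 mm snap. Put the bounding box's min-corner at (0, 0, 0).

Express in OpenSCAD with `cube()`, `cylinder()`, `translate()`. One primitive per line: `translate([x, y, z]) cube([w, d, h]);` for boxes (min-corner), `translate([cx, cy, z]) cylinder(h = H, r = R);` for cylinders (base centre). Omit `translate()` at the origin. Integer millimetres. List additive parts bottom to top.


cube([320, 300, 40]);
translate([40, 60, 40]) cube([220, 220, 140]);
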